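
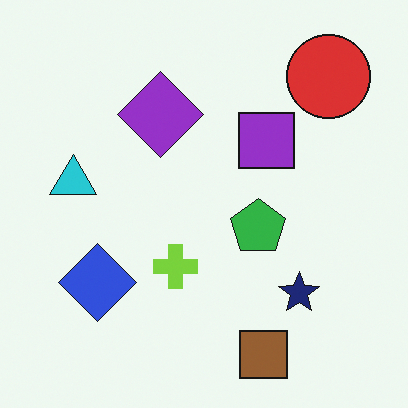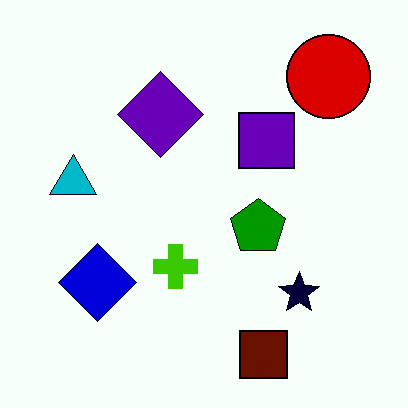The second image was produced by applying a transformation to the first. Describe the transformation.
This is the original image given much higher contrast.

Tones are pushed away from mid-grey across the whole image — a global contrast change.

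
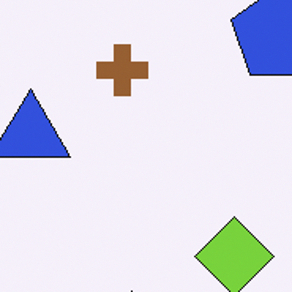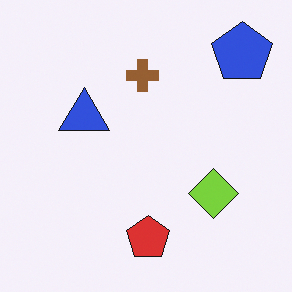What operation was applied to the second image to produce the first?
Cropped to a modestly smaller region and rescaled.

The visible shapes are larger and the field of view is narrower; shapes near the original edges may be partly or wholly outside the frame — a crop-and-rescale.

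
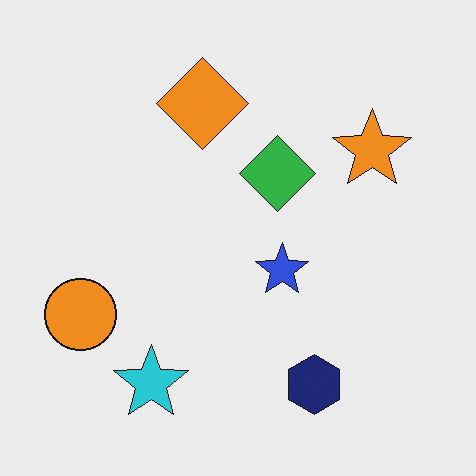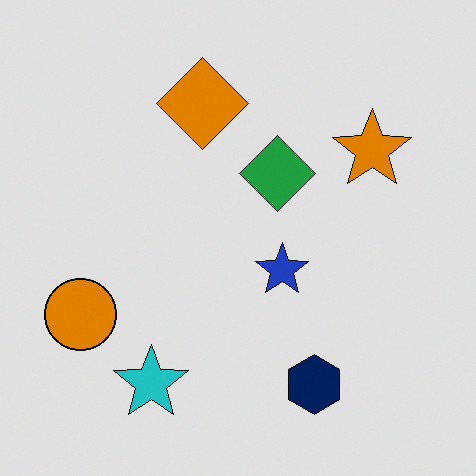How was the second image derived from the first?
The transformation is: moderately posterized.

Each flat color has snapped to a coarser quantized level — most visibly, the near-white background has dropped to a flat grey.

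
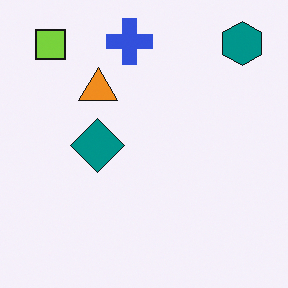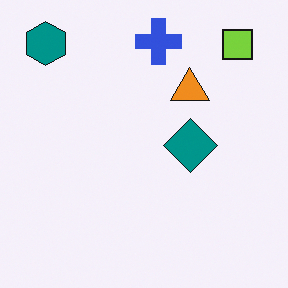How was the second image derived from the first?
It was flipped horizontally (left ↔ right).

The teal hexagon is in the top-right of the first image and the top-left of the second — shapes on opposite sides of the vertical midline have swapped in a mirror flip.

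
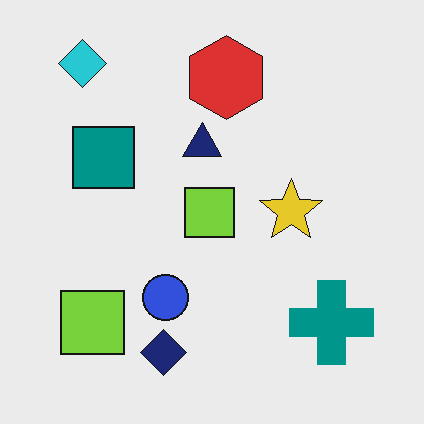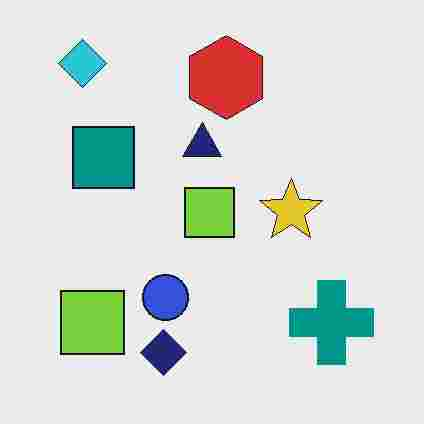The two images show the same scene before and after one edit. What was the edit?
Heavily JPEG-compressed with obvious blocking artifacts.

Blocky 8×8 compression artifacts appear around shape edges and the flat background shows ringing — characteristic JPEG degradation.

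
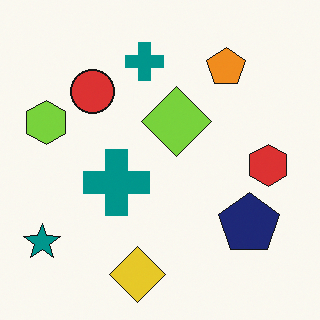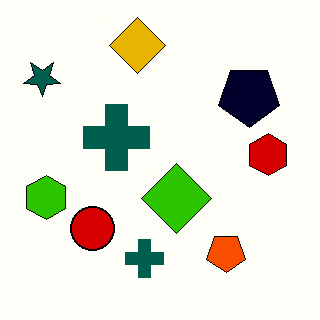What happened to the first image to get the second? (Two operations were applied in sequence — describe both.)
Given much higher contrast, then flipped vertically (top ↔ bottom).

Tones are pushed away from mid-grey across the whole image — a global contrast change. The yellow diamond is in the bottom of the first image and the top of the second — shapes on opposite sides of the horizontal midline have swapped in a mirror flip.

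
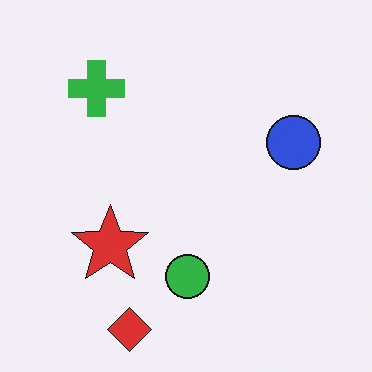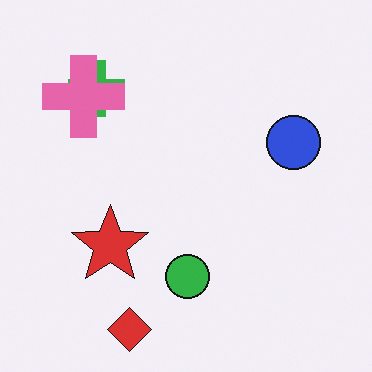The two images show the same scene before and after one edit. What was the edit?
Overlaid with an additional pink cross.

A pink cross appears in the second image that is absent from the first.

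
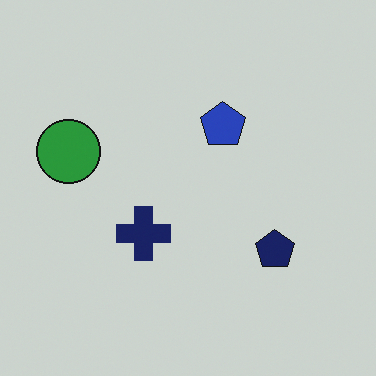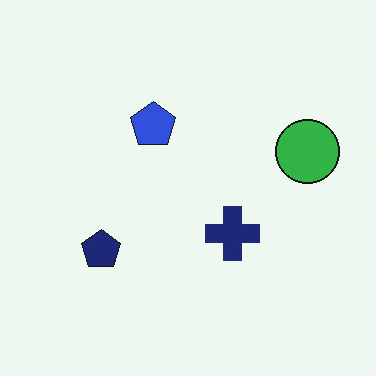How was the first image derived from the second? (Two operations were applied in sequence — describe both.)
Flipped horizontally (left ↔ right), then slightly darkened.

The green circle is in the right of the second image and the left of the first — shapes on opposite sides of the vertical midline have swapped in a mirror flip. Every pixel — background and shapes alike — is uniformly darkened.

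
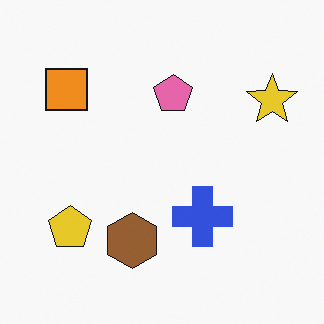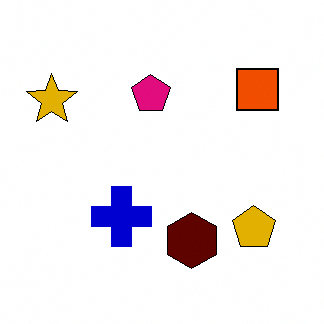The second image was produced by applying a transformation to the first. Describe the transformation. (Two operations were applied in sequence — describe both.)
This is the original image flipped horizontally (left ↔ right), then given much higher contrast.

The yellow star is in the top-right of the first image and the top-left of the second — shapes on opposite sides of the vertical midline have swapped in a mirror flip. Tones are pushed away from mid-grey across the whole image — a global contrast change.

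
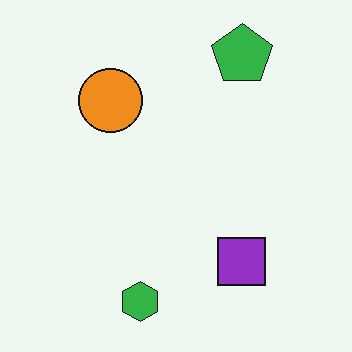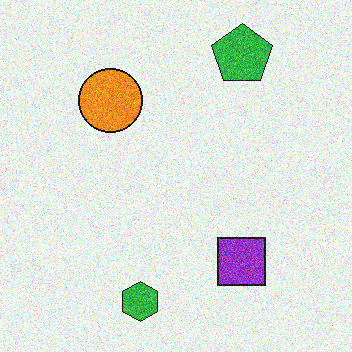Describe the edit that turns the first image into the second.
It was degraded with moderate additive noise.

Random speckle covers the whole image, including the flat background.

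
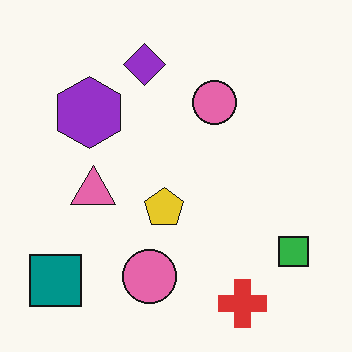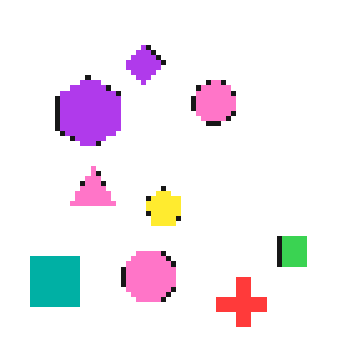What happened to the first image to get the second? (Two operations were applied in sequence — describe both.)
It was lightly pixelated (a mild mosaic effect), then brightened a little.

Shapes are reduced to large square blocks; fine edges and outlines are lost — a downscale-then-upscale (mosaic) effect. Every pixel — background and shapes alike — is uniformly brightened.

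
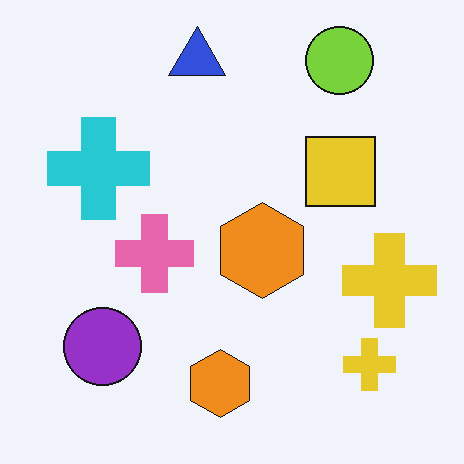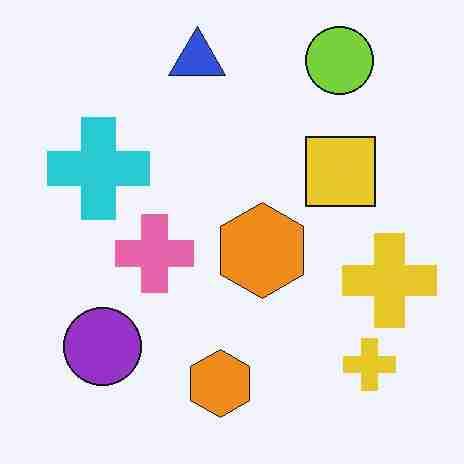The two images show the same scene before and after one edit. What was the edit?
It was degraded with heavy JPEG compression.

Blocky 8×8 compression artifacts appear around shape edges and the flat background shows ringing — characteristic JPEG degradation.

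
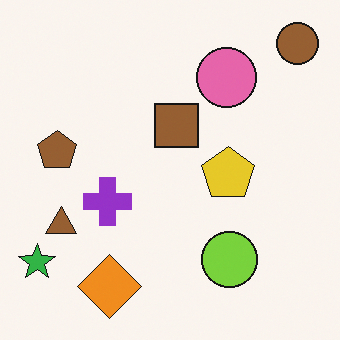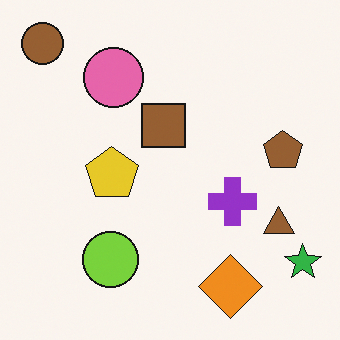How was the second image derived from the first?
It was flipped horizontally (left ↔ right).

The green star is in the bottom-left of the first image and the bottom-right of the second — shapes on opposite sides of the vertical midline have swapped in a mirror flip.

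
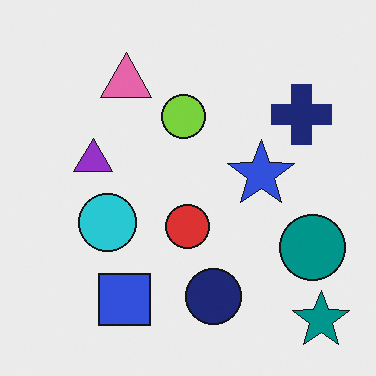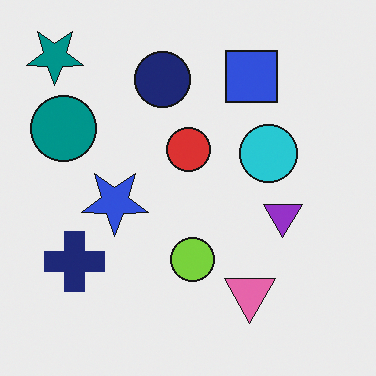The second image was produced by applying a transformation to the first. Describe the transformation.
Rotated 180°.

The teal star sits in the bottom-right of the first image and the top-left of the second — consistent with a whole-image 180° rotation.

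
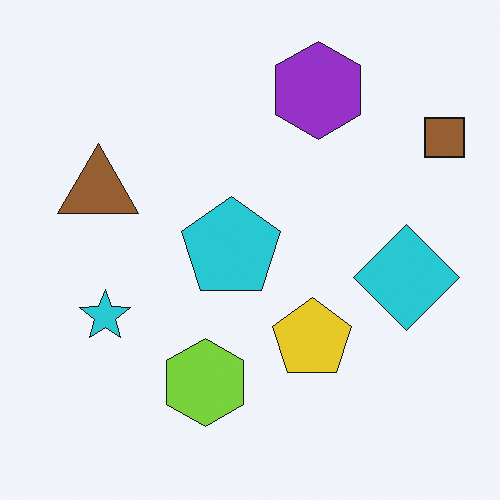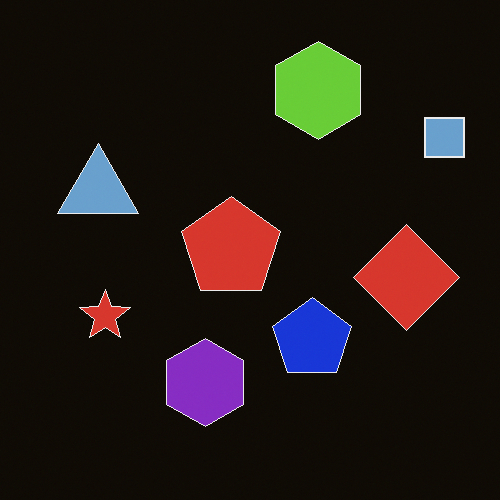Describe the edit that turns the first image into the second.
The second image is the first color-inverted (negative).

The light background has become dark and every shape's color is its complement — a photographic negative.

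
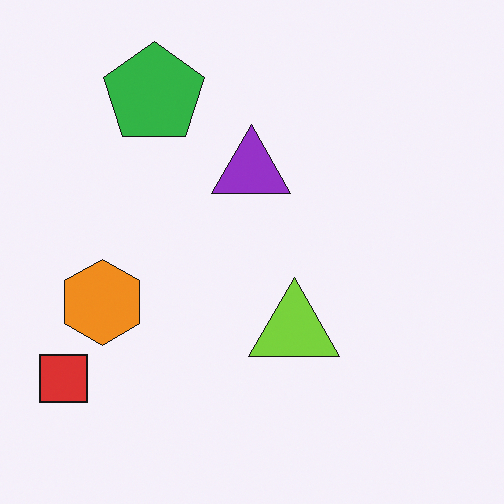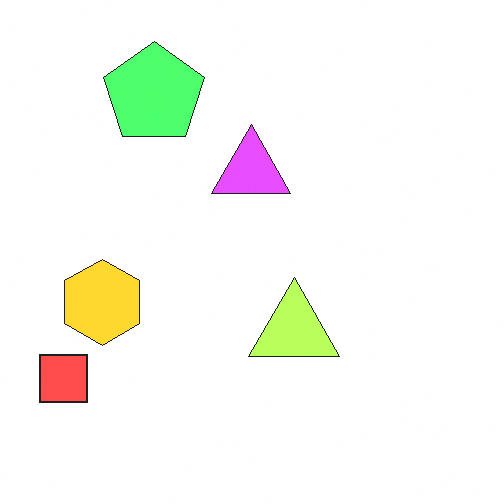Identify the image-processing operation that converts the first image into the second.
This is the original image substantially brightened.

Every pixel — background and shapes alike — is uniformly brightened.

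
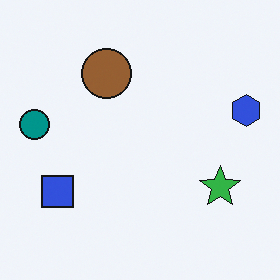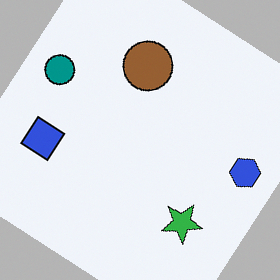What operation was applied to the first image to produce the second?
The second image is the first rotated clockwise by a large amount — several tens of degrees.

Every shape is tilted by the same angle and the image corners show triangular fill wedges — a whole-image rotation by a non-right angle.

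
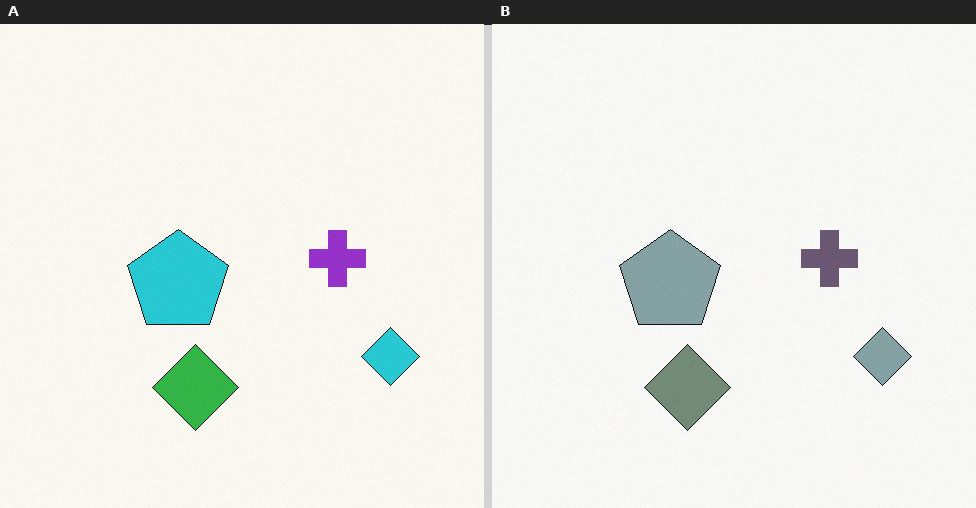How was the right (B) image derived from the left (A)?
The image was made much more muted (saturation change).

All colors are more muted and greyish — a global saturation change.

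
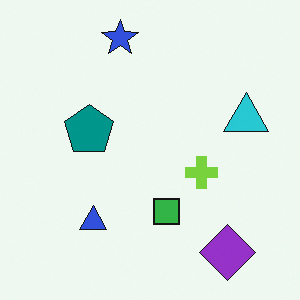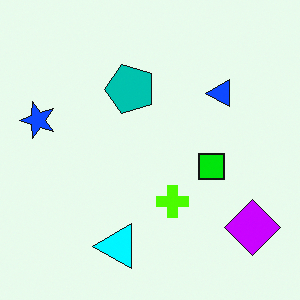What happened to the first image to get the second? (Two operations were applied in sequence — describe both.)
The image was heavily oversaturated, then transposed (reflected across the top-left ↔ bottom-right diagonal).

All colors are more vivid — a global saturation change. Shapes have swapped their row and column positions — what was in the top-right is now in the bottom-left — a diagonal reflection.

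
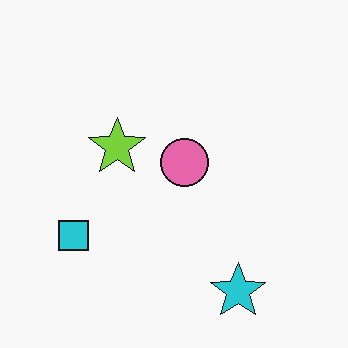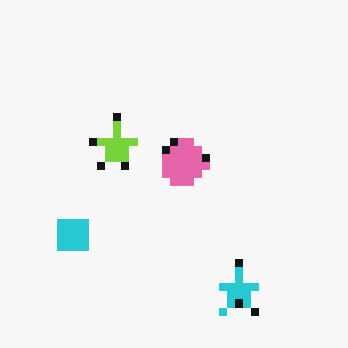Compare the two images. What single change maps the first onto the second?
This is the original image moderately pixelated.

Shapes are reduced to large square blocks; fine edges and outlines are lost — a downscale-then-upscale (mosaic) effect.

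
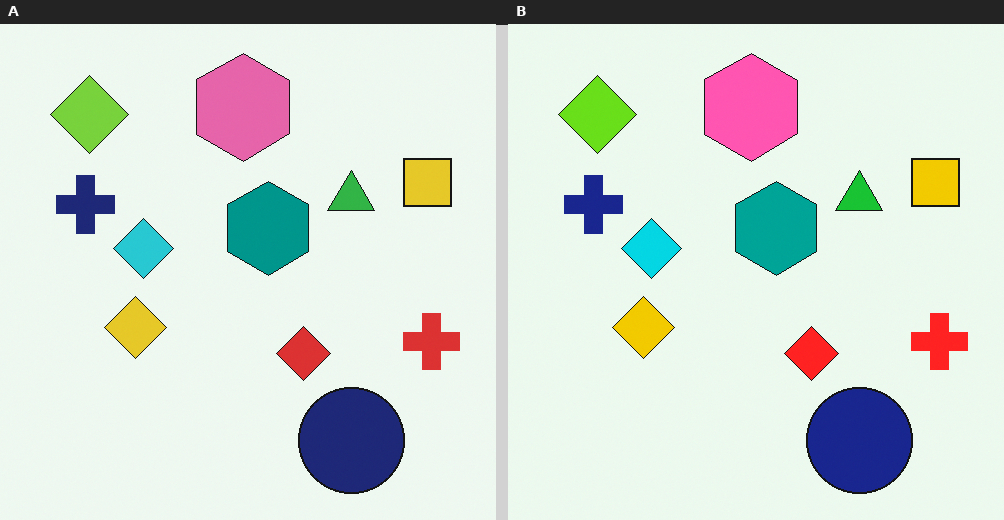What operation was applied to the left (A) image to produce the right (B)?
The image was slightly oversaturated.

All colors are more vivid — a global saturation change.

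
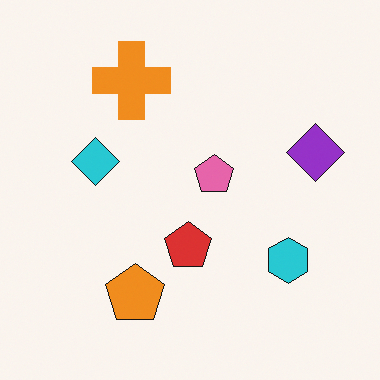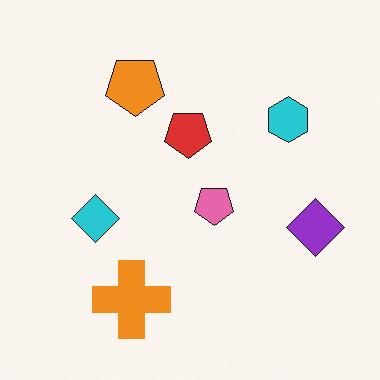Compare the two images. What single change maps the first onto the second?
This is the original image flipped vertically (top ↔ bottom).

The orange cross is in the top of the first image and the bottom of the second — shapes on opposite sides of the horizontal midline have swapped in a mirror flip.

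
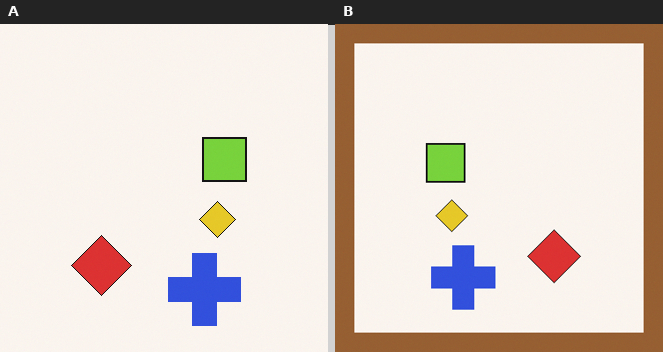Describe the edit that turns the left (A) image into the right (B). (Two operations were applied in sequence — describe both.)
The transformation is: flipped horizontally (left ↔ right), then framed with a brown border.

The red diamond is in the bottom-left of the left (A) image and the bottom-right of the right (B) — shapes on opposite sides of the vertical midline have swapped in a mirror flip. A solid brown frame runs around the edge of the right (B) image, with the content slightly shrunk inside it.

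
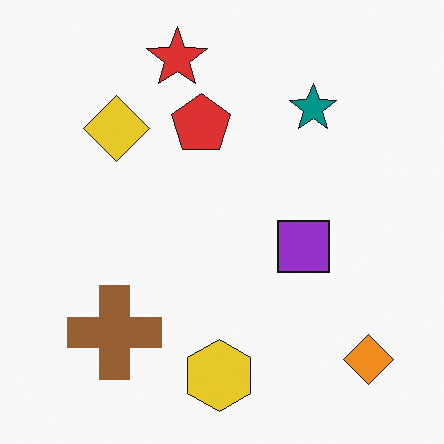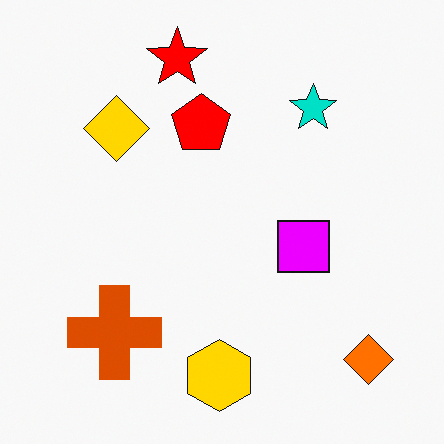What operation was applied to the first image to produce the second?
The transformation is: made much more vivid (saturation change).

All colors are more vivid — a global saturation change.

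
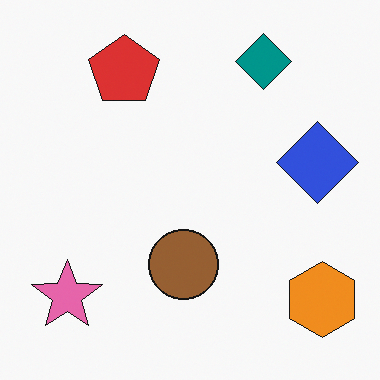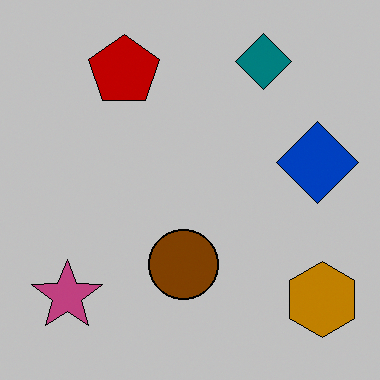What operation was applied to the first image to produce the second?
It was aggressively posterized.

Each flat color has snapped to a coarser quantized level — most visibly, the near-white background has dropped to a flat grey.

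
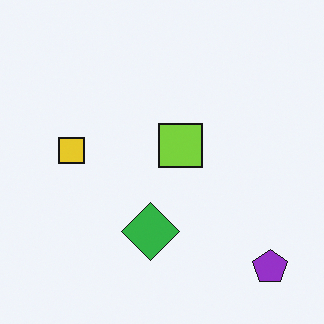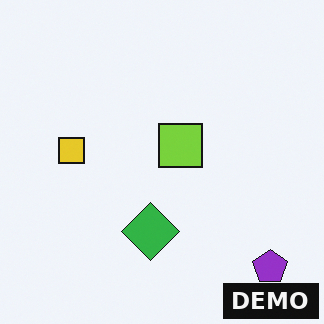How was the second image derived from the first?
It was watermarked with the text "DEMO" in the lower-right corner.

A dark label reading "DEMO" appears in the lower-right corner.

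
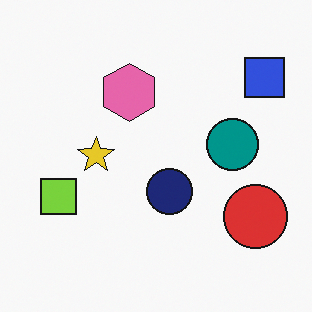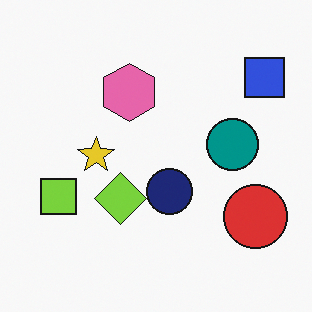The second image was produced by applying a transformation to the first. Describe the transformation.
It was overlaid with an additional lime diamond.

A lime diamond appears in the second image that is absent from the first.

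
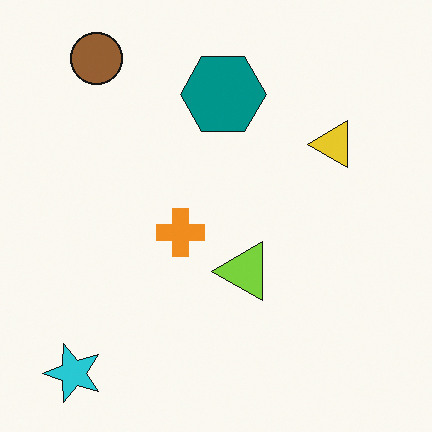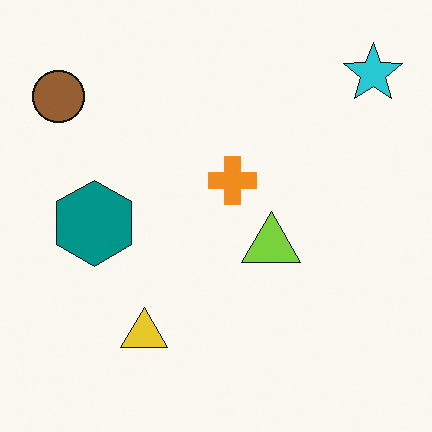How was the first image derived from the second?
It was transposed (reflected across the top-left ↔ bottom-right diagonal).

Shapes have swapped their row and column positions — what was in the top-right is now in the bottom-left — a diagonal reflection.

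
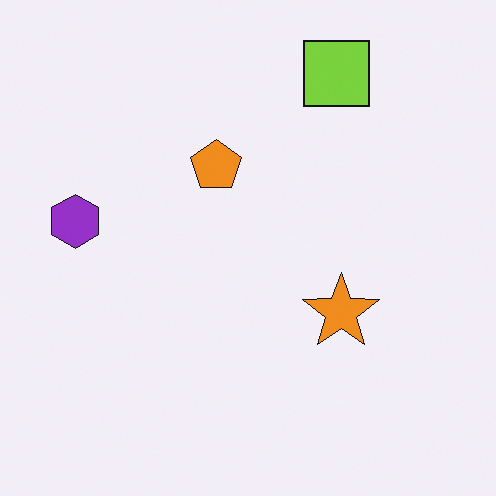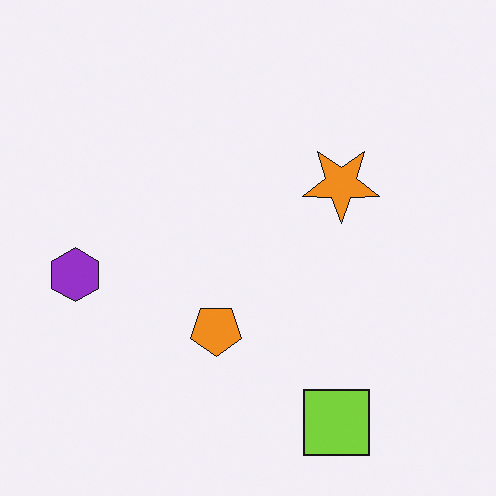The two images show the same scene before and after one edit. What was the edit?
This is the original image flipped vertically (top ↔ bottom).

The lime square is in the top-right of the first image and the bottom-right of the second — shapes on opposite sides of the horizontal midline have swapped in a mirror flip.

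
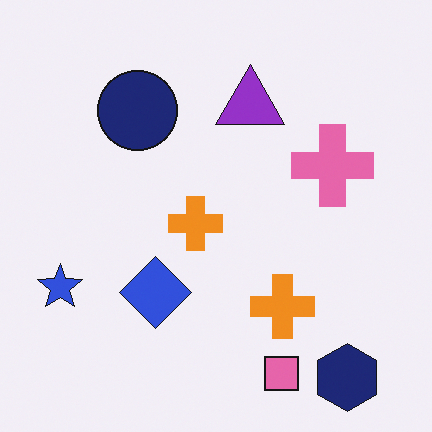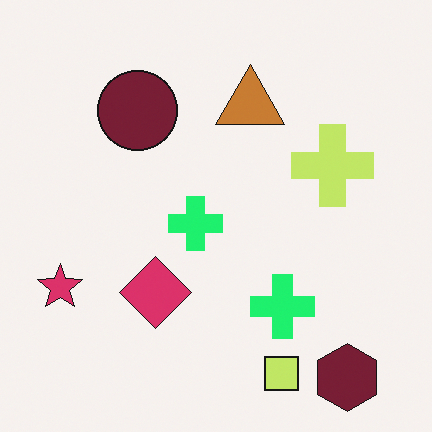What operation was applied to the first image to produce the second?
It was hue-shifted through roughly a third of the color wheel.

Every shape's color has rotated by the same amount around the hue wheel — a uniform hue shift.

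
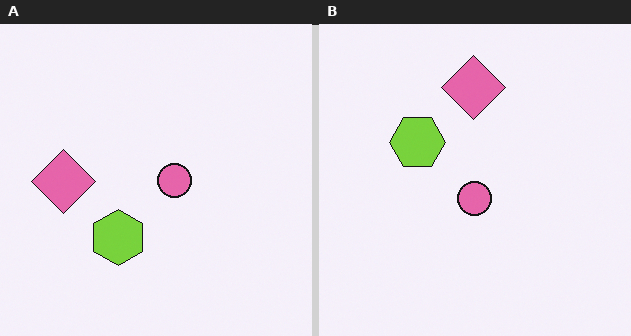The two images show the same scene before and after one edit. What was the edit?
The right (B) image is the left (A) rotated 90° clockwise.

The pink diamond sits in the left of the left (A) image and the top of the right (B) — consistent with a whole-image 90° clockwise rotation.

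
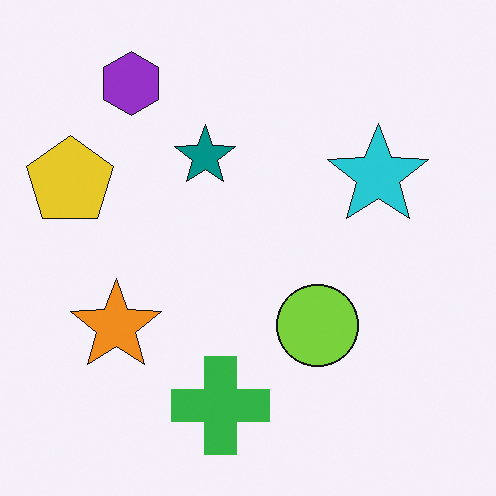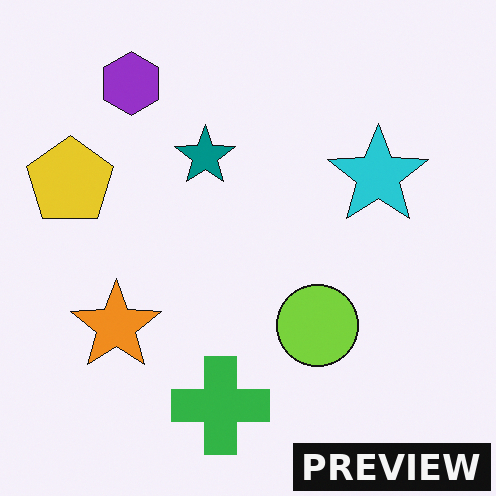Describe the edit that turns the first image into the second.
The image was watermarked with the text "PREVIEW" in the lower-right corner.

A dark label reading "PREVIEW" appears in the lower-right corner.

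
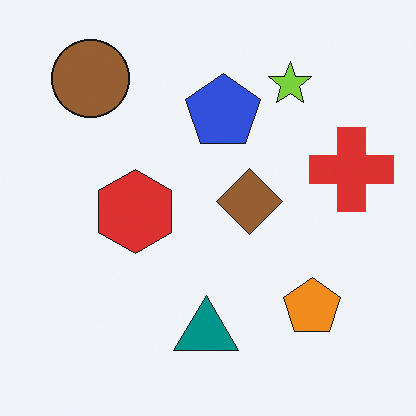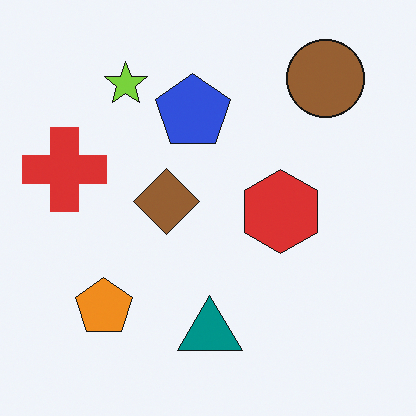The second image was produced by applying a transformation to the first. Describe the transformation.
The second image is the first flipped horizontally (left ↔ right).

The red cross is in the right of the first image and the left of the second — shapes on opposite sides of the vertical midline have swapped in a mirror flip.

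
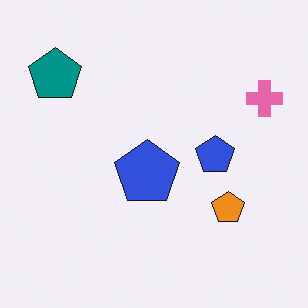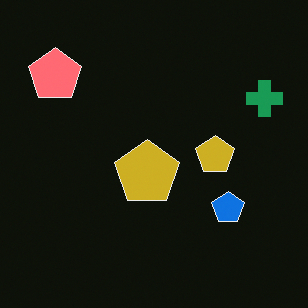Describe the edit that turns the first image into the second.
The second image is the first color-inverted (negative).

The light background has become dark and every shape's color is its complement — a photographic negative.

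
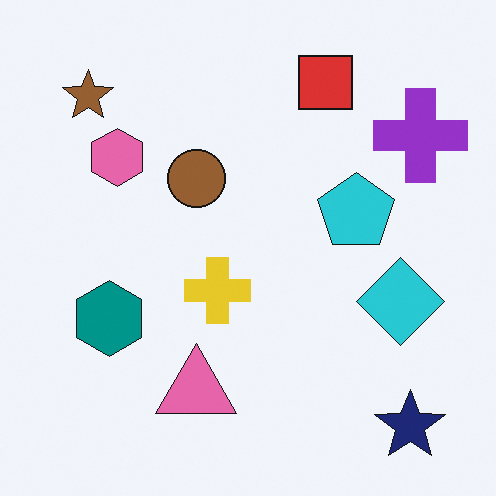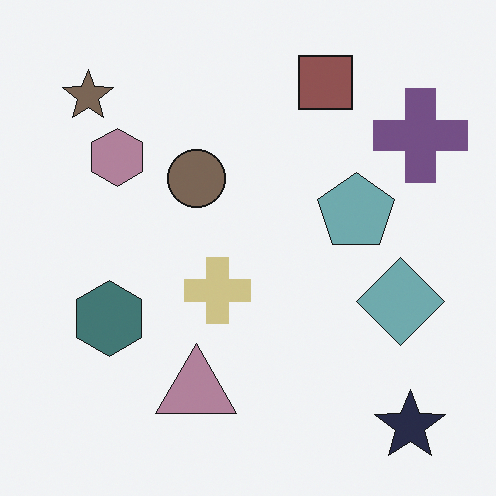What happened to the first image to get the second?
It was heavily desaturated.

All colors are more muted and greyish — a global saturation change.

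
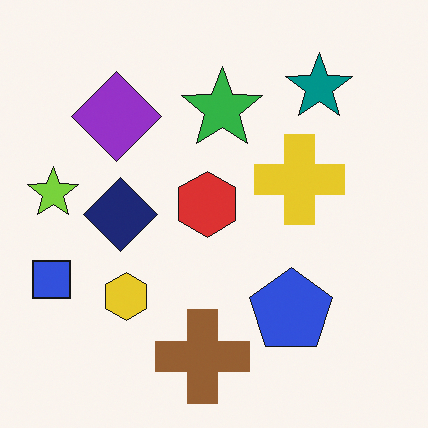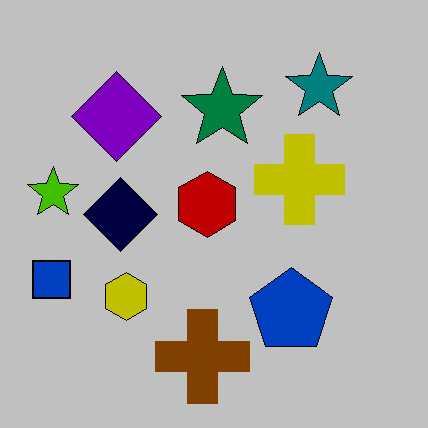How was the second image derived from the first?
This is the original image heavily posterized to just a handful of flat colors.

Each flat color has snapped to a coarser quantized level — most visibly, the near-white background has dropped to a flat grey.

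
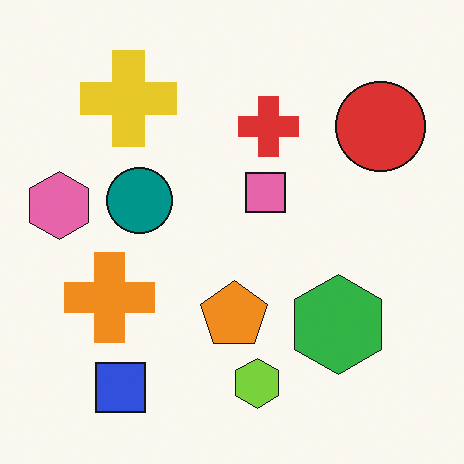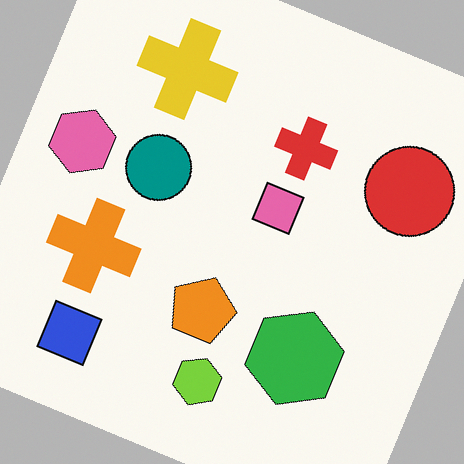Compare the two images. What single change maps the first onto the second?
Rotated clockwise by a clearly visible amount.

Every shape is tilted by the same angle and the image corners show triangular fill wedges — a whole-image rotation by a non-right angle.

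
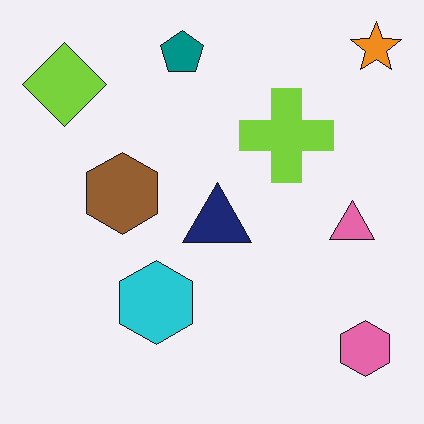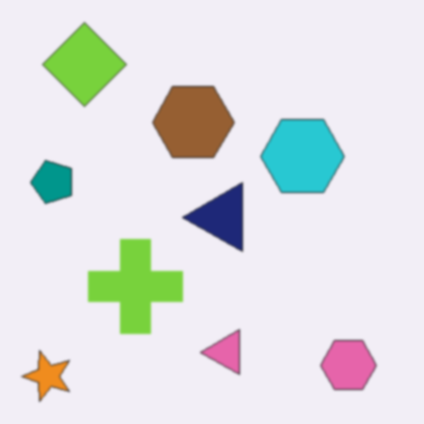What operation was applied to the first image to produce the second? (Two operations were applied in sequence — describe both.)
The second image is the first transposed (reflected across the top-left ↔ bottom-right diagonal), then given a subtle gaussian blur.

Shapes have swapped their row and column positions — what was in the top-right is now in the bottom-left — a diagonal reflection. Shape edges and outlines are uniformly softened across the whole image.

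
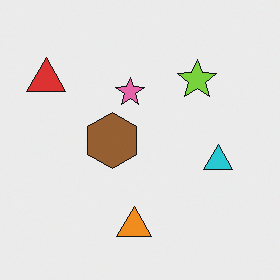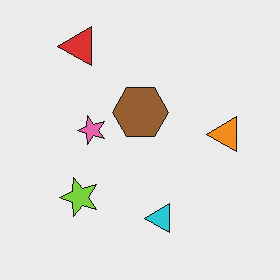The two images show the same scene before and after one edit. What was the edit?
It was transposed (reflected across the top-left ↔ bottom-right diagonal).

Shapes have swapped their row and column positions — what was in the top-right is now in the bottom-left — a diagonal reflection.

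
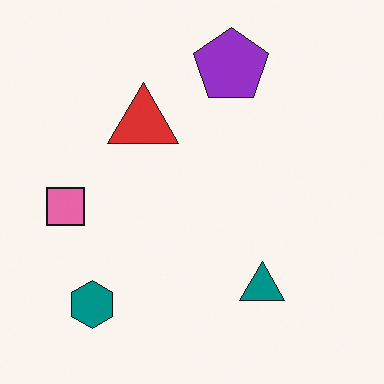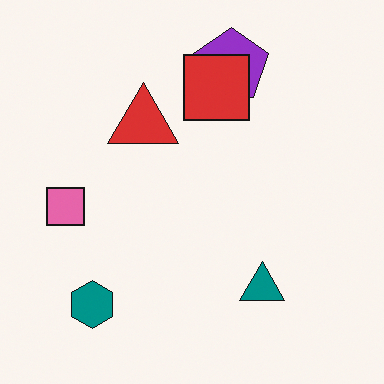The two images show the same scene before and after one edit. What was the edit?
Overlaid with an additional red square.

A red square appears in the second image that is absent from the first.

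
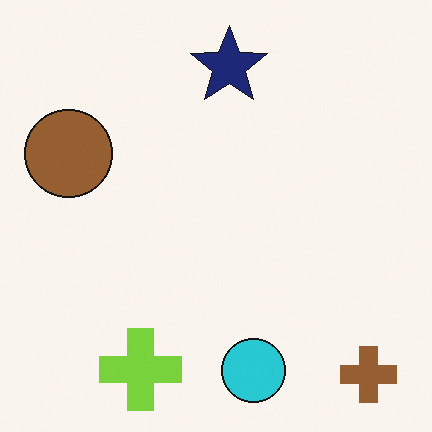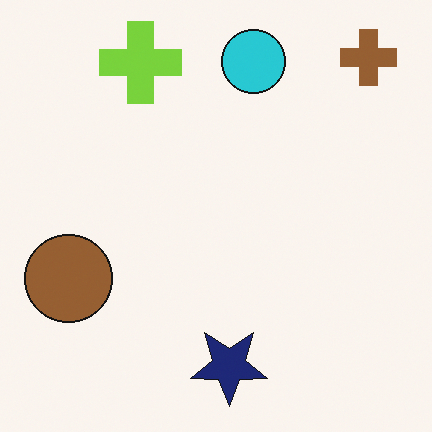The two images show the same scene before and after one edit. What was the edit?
The image was flipped vertically (top ↔ bottom).

The brown cross is in the bottom-right of the first image and the top-right of the second — shapes on opposite sides of the horizontal midline have swapped in a mirror flip.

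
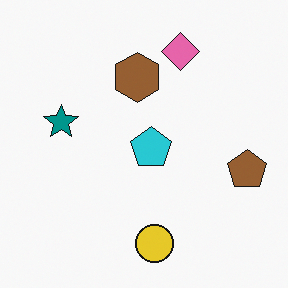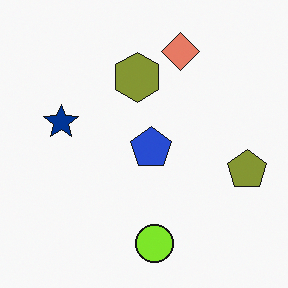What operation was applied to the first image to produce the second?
This is the original image hue-shifted by a small amount.

Every shape's color has rotated by the same amount around the hue wheel — a uniform hue shift.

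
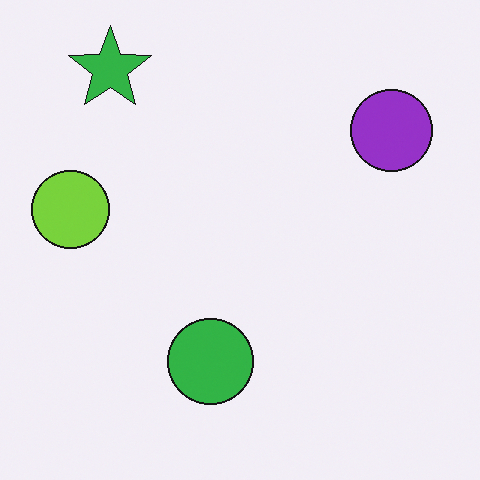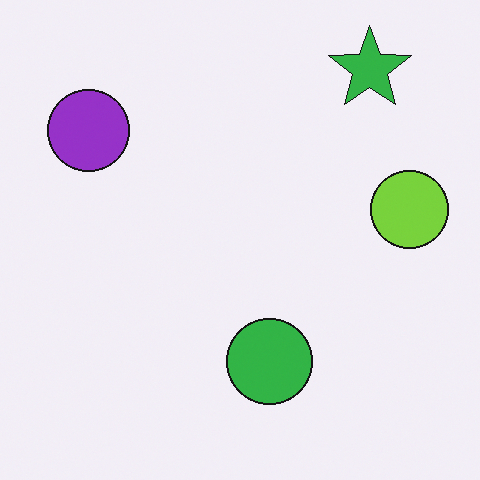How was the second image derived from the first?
The second image is the first flipped horizontally (left ↔ right).

The lime circle is in the left of the first image and the right of the second — shapes on opposite sides of the vertical midline have swapped in a mirror flip.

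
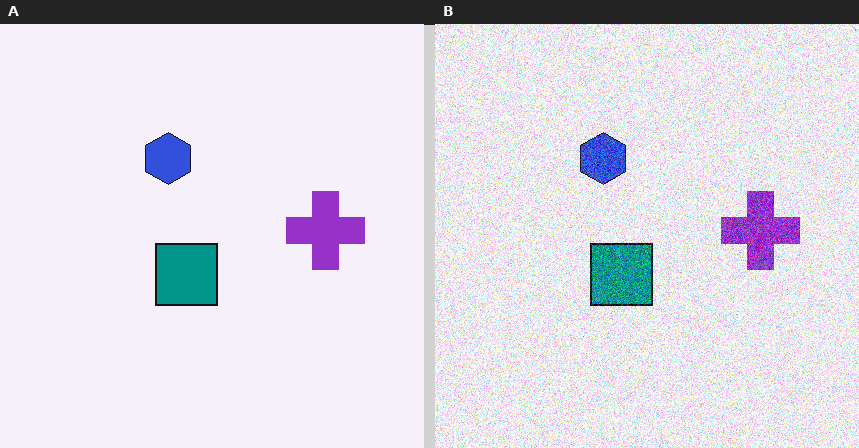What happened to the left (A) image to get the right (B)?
The transformation is: degraded with heavy additive noise.

Random speckle covers the whole image, including the flat background.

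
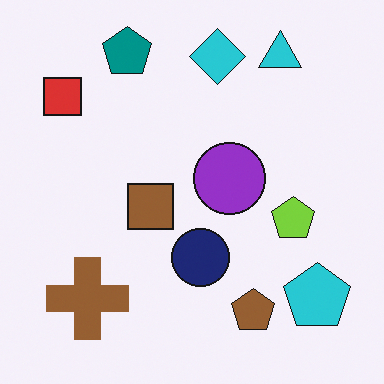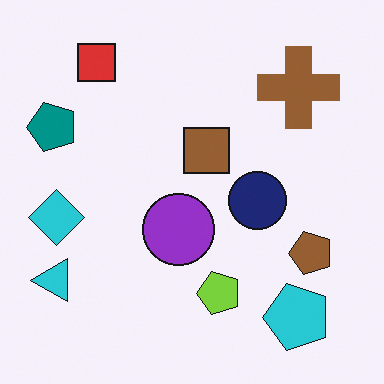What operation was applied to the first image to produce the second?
The transformation is: transposed (reflected across the top-left ↔ bottom-right diagonal).

Shapes have swapped their row and column positions — what was in the top-right is now in the bottom-left — a diagonal reflection.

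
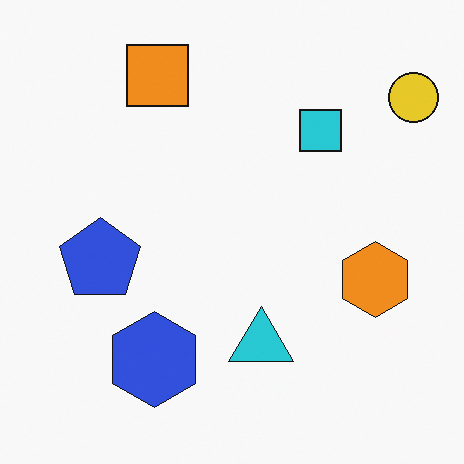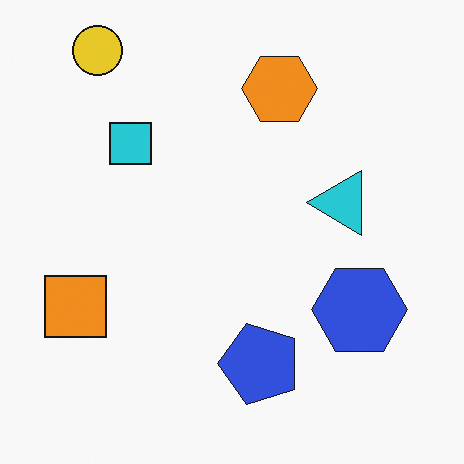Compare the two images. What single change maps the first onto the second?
The image was rotated 90° counter-clockwise.

The yellow circle sits in the top-right of the first image and the top-left of the second — consistent with a whole-image 90° counter-clockwise rotation.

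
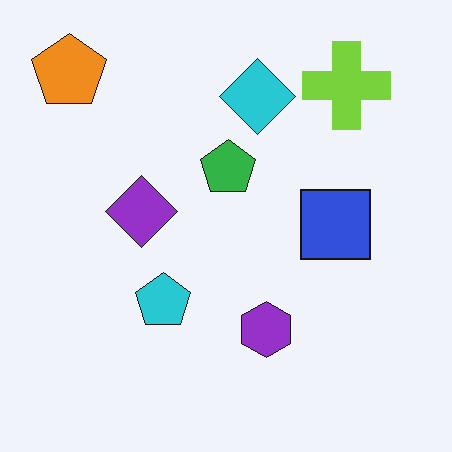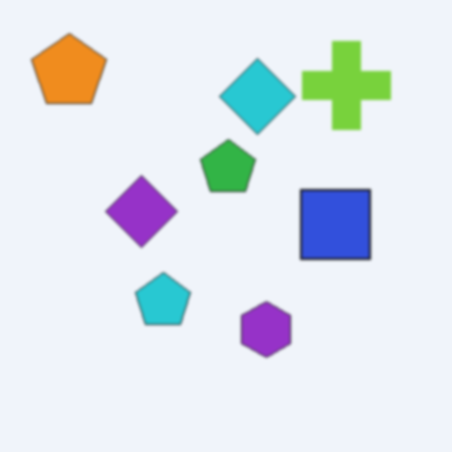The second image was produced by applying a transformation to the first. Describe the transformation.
Lightly blurred.

Shape edges and outlines are uniformly softened across the whole image.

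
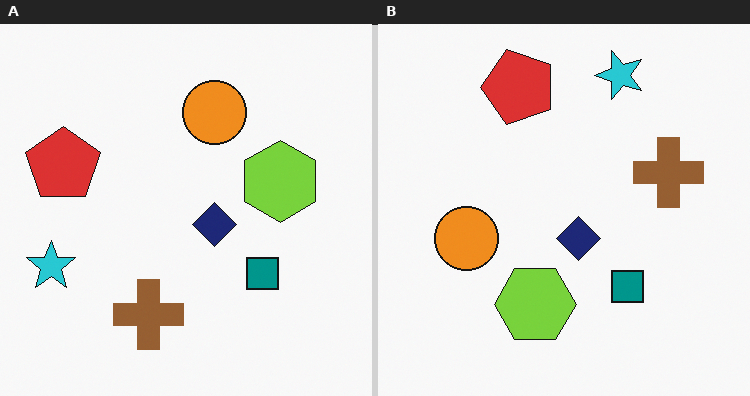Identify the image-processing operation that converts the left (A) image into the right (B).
This is the original image transposed (reflected across the top-left ↔ bottom-right diagonal).

Shapes have swapped their row and column positions — what was in the top-right is now in the bottom-left — a diagonal reflection.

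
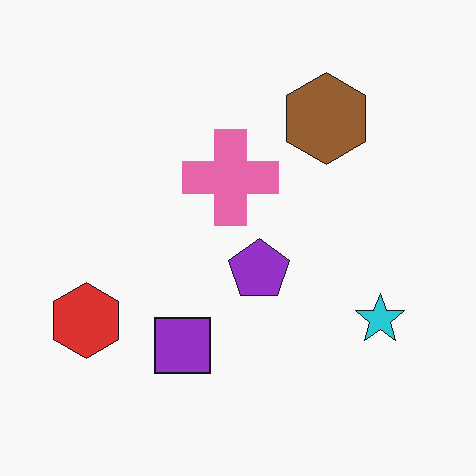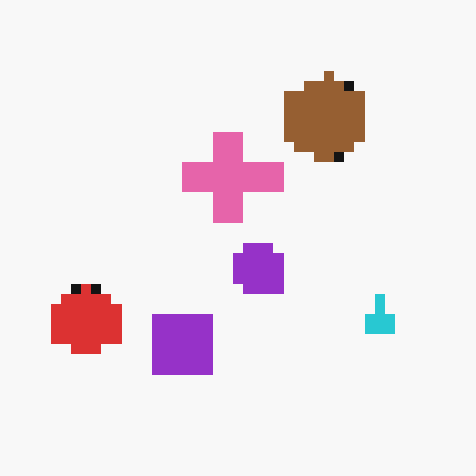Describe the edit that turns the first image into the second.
This is the original image coarsely pixelated.

Shapes are reduced to large square blocks; fine edges and outlines are lost — a downscale-then-upscale (mosaic) effect.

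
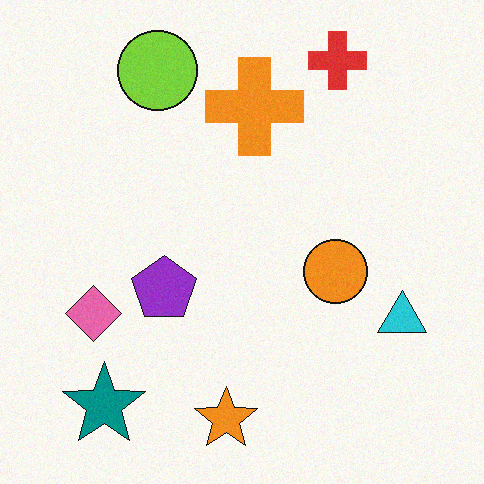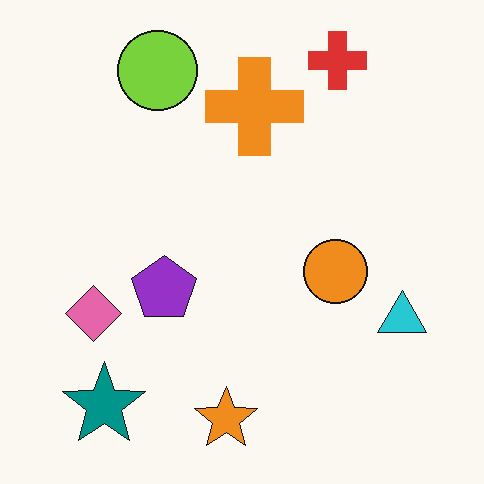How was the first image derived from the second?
The transformation is: degraded with a light layer of grain.

Random speckle covers the whole image, including the flat background.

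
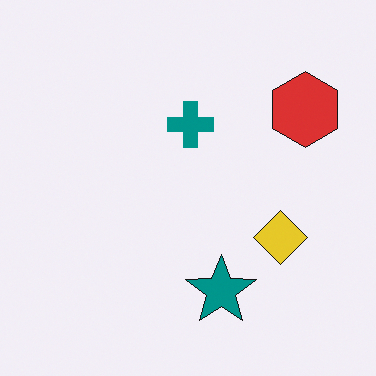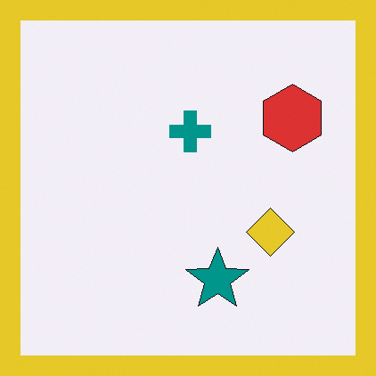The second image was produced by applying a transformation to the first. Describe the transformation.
Framed with a yellow border.

A solid yellow frame runs around the edge of the second image, with the content slightly shrunk inside it.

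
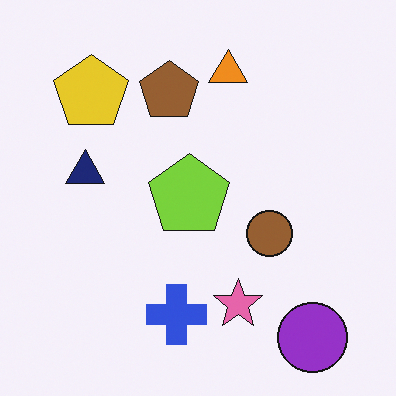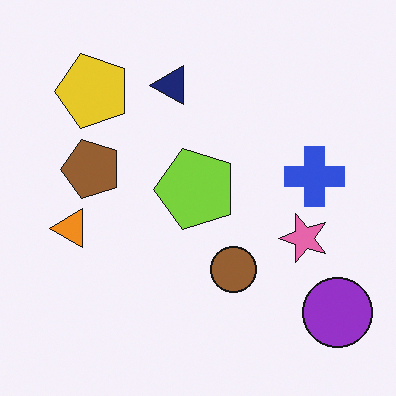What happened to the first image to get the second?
The second image is the first transposed (reflected across the top-left ↔ bottom-right diagonal).

Shapes have swapped their row and column positions — what was in the top-right is now in the bottom-left — a diagonal reflection.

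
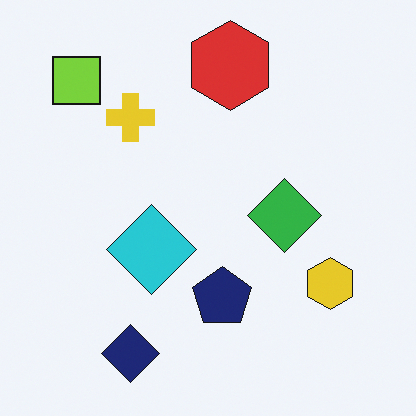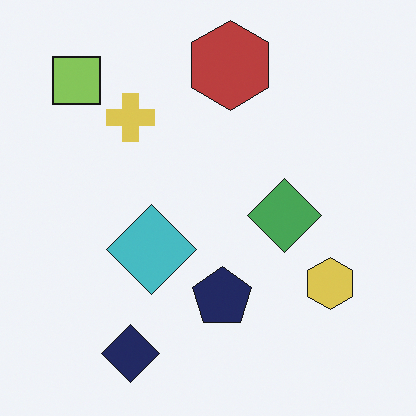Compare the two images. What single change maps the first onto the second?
This is the original image slightly desaturated.

All colors are more muted and greyish — a global saturation change.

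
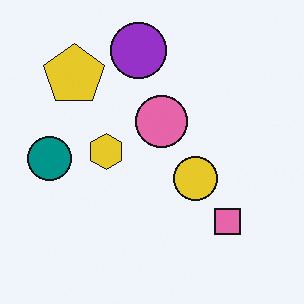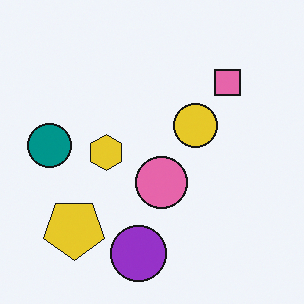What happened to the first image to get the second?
This is the original image flipped vertically (top ↔ bottom).

The purple circle is in the top of the first image and the bottom of the second — shapes on opposite sides of the horizontal midline have swapped in a mirror flip.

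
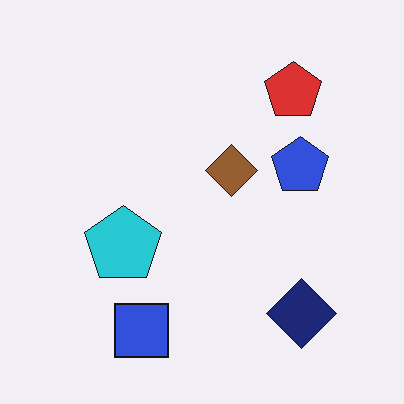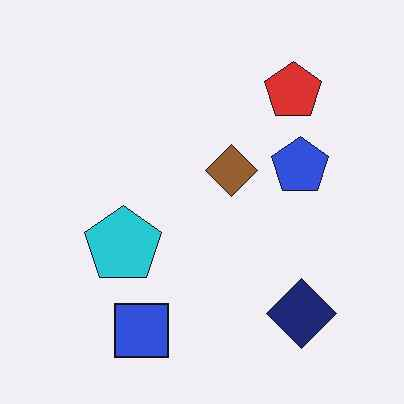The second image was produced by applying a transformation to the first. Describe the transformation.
This is the original image given moderate JPEG compression.

Blocky 8×8 compression artifacts appear around shape edges and the flat background shows ringing — characteristic JPEG degradation.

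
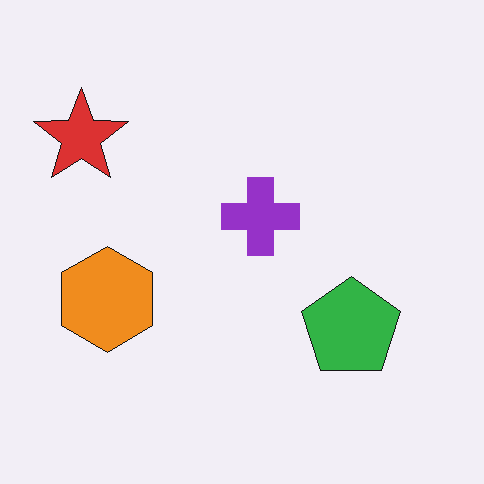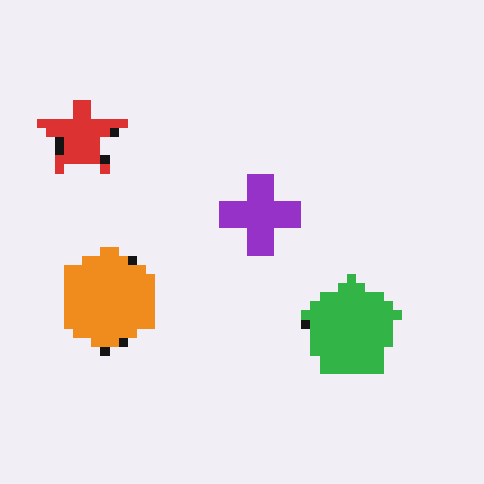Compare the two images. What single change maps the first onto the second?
The image was coarsely pixelated.

Shapes are reduced to large square blocks; fine edges and outlines are lost — a downscale-then-upscale (mosaic) effect.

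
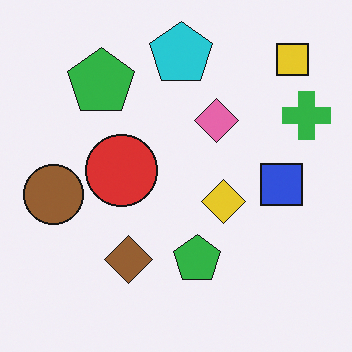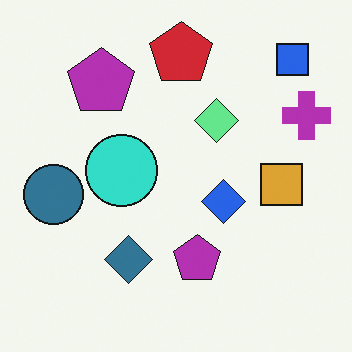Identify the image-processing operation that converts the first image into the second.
The transformation is: hue-shifted by a large amount.

Every shape's color has rotated by the same amount around the hue wheel — a uniform hue shift.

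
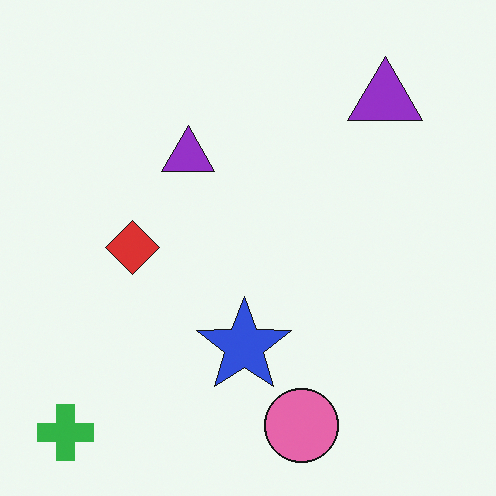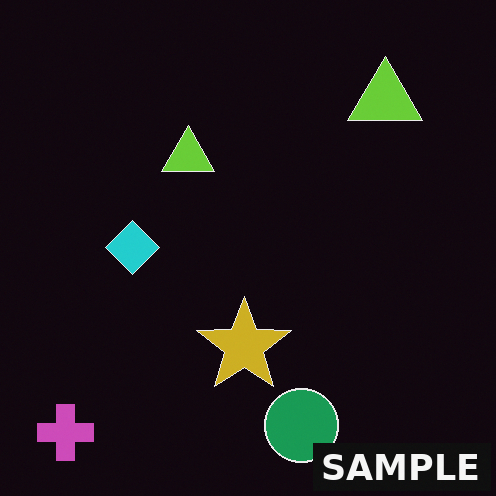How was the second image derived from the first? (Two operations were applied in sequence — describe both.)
It was color-inverted (negative), then watermarked with the text "SAMPLE" in the lower-right corner.

The light background has become dark and every shape's color is its complement — a photographic negative. A dark label reading "SAMPLE" appears in the lower-right corner.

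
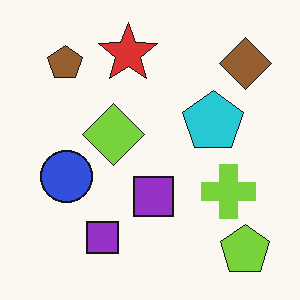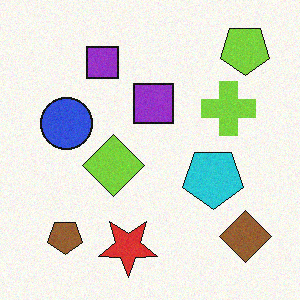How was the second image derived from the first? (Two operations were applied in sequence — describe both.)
The second image is the first flipped vertically (top ↔ bottom), then degraded with subtle gaussian noise.

The lime pentagon is in the bottom-right of the first image and the top-right of the second — shapes on opposite sides of the horizontal midline have swapped in a mirror flip. Random speckle covers the whole image, including the flat background.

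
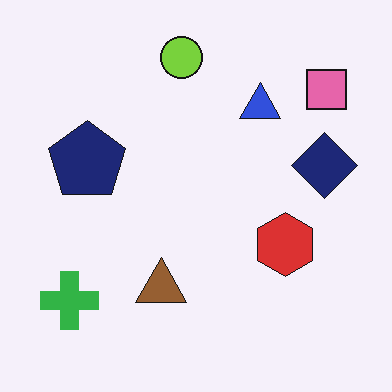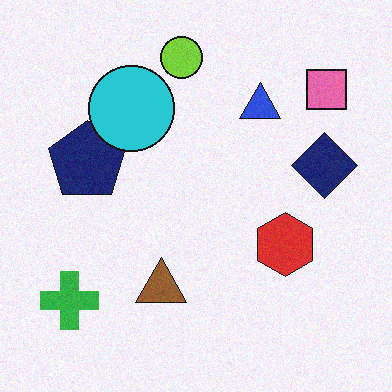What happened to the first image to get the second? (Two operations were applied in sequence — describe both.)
This is the original image degraded with subtle gaussian noise, then overlaid with an additional cyan circle.

Random speckle covers the whole image, including the flat background. A cyan circle appears in the second image that is absent from the first.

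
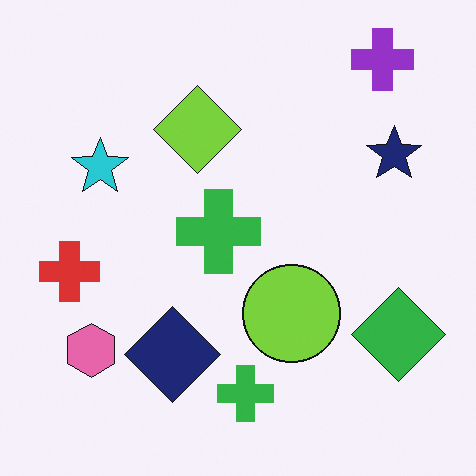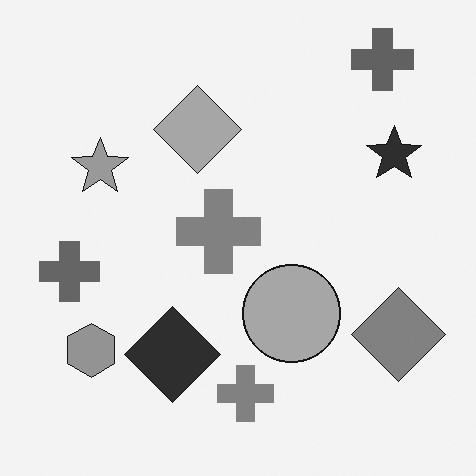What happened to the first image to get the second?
The second image is the first converted to grayscale.

All color is removed — every shape is now a shade of grey.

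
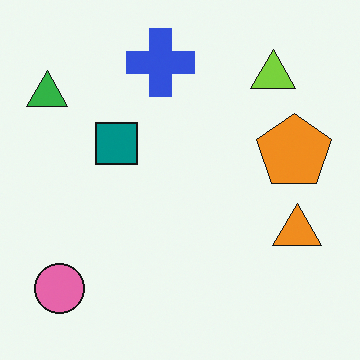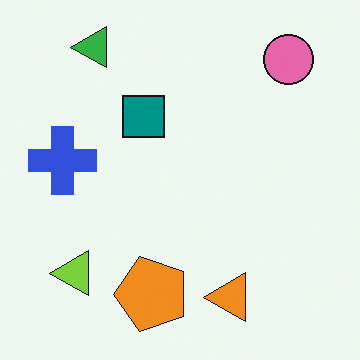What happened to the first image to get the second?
This is the original image transposed (reflected across the top-left ↔ bottom-right diagonal).

Shapes have swapped their row and column positions — what was in the top-right is now in the bottom-left — a diagonal reflection.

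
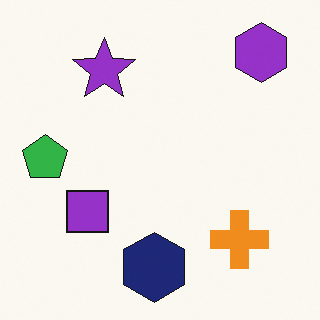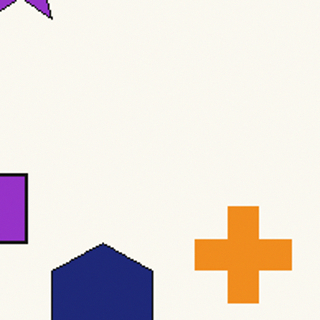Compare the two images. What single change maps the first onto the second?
The image was cropped tightly and scaled back up.

The visible shapes are larger and the field of view is narrower; shapes near the original edges may be partly or wholly outside the frame — a crop-and-rescale.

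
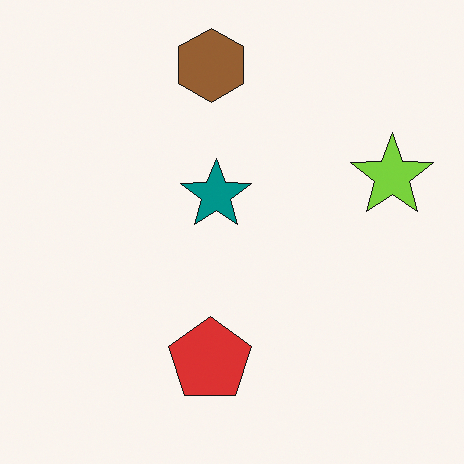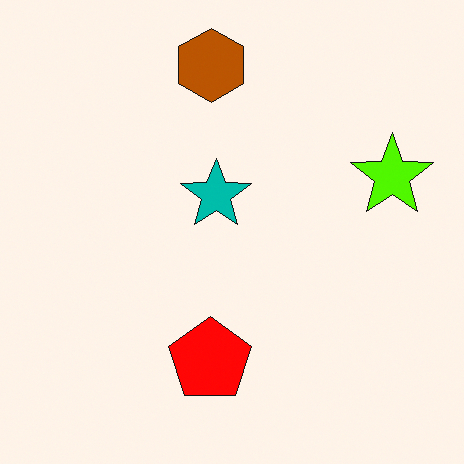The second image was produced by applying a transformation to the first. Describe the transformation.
It was heavily oversaturated.

All colors are more vivid — a global saturation change.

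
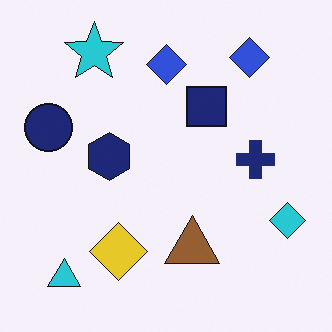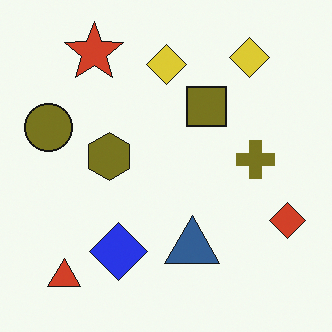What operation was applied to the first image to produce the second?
The second image is the first hue-shifted by a large amount.

Every shape's color has rotated by the same amount around the hue wheel — a uniform hue shift.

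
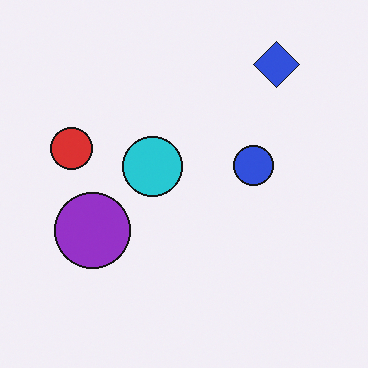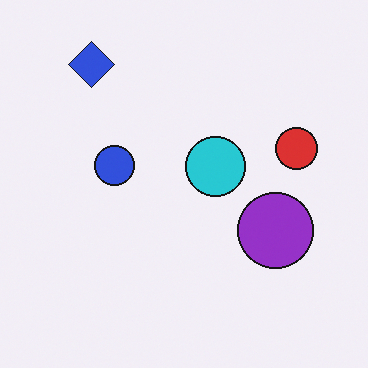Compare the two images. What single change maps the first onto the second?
The transformation is: flipped horizontally (left ↔ right).

The red circle is in the left of the first image and the right of the second — shapes on opposite sides of the vertical midline have swapped in a mirror flip.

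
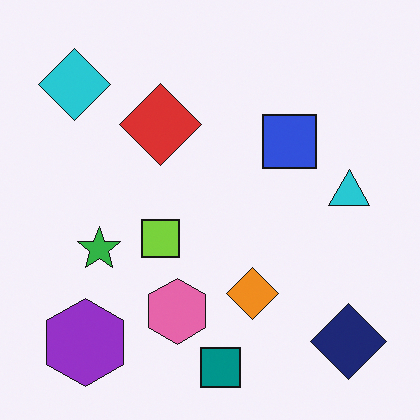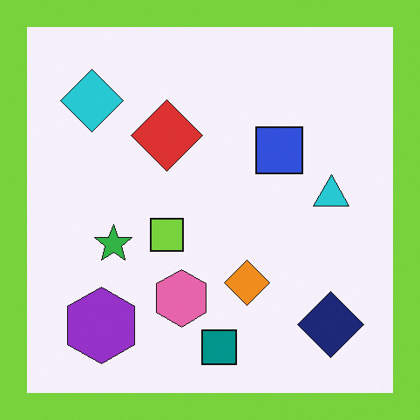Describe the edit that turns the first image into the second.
It was framed with a lime border.

A solid lime frame runs around the edge of the second image, with the content slightly shrunk inside it.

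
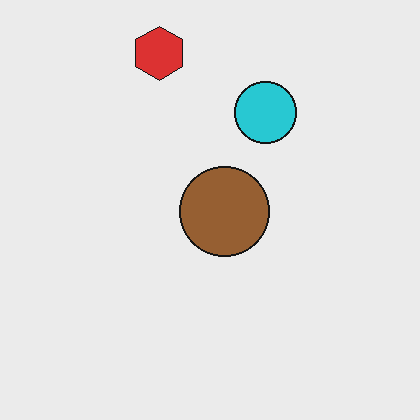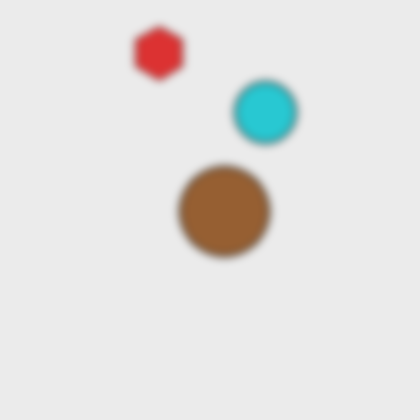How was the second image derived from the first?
It was noticeably gaussian-blurred.

Shape edges and outlines are uniformly softened across the whole image.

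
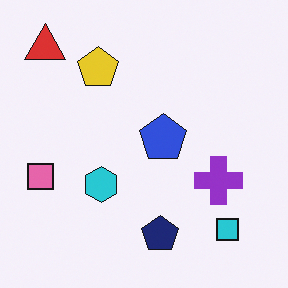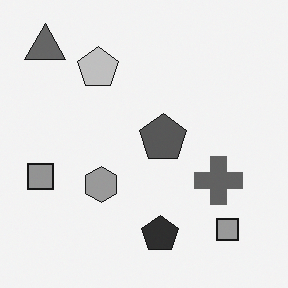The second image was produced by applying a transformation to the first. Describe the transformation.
This is the original image converted to grayscale.

All color is removed — every shape is now a shade of grey.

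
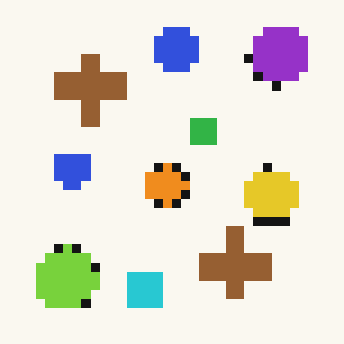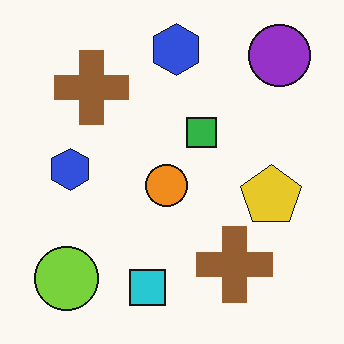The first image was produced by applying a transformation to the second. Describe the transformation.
It was heavily pixelated into large blocks.

Shapes are reduced to large square blocks; fine edges and outlines are lost — a downscale-then-upscale (mosaic) effect.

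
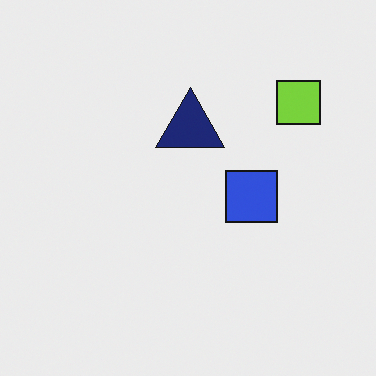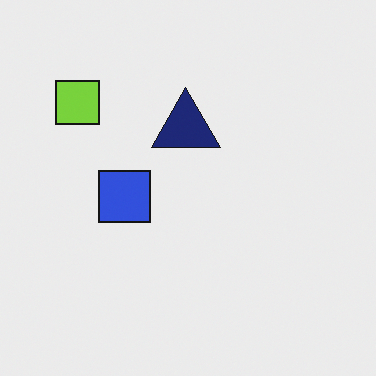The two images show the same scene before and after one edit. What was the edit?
The transformation is: flipped horizontally (left ↔ right).

The lime square is in the top-right of the first image and the top-left of the second — shapes on opposite sides of the vertical midline have swapped in a mirror flip.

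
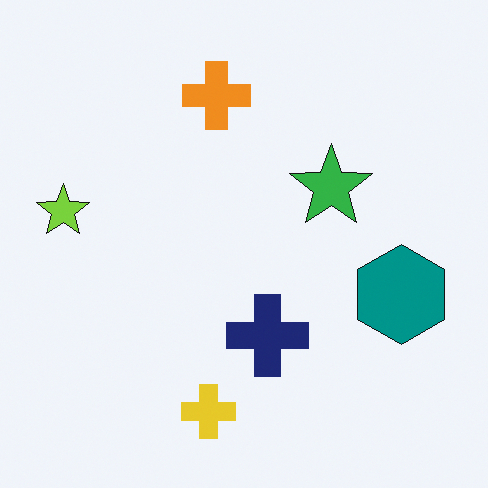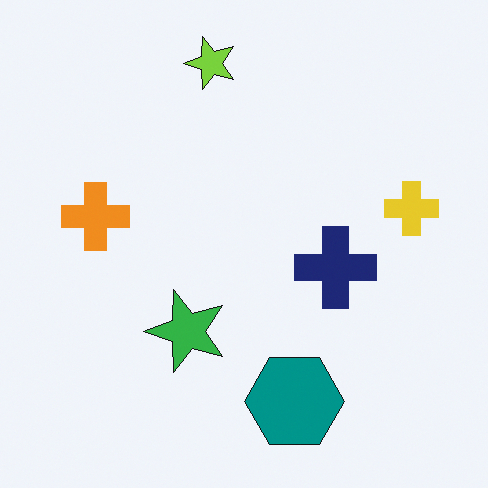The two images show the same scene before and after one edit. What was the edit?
The image was transposed (reflected across the top-left ↔ bottom-right diagonal).

Shapes have swapped their row and column positions — what was in the top-right is now in the bottom-left — a diagonal reflection.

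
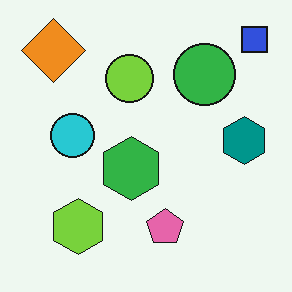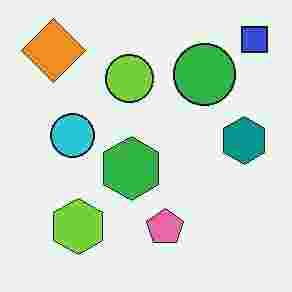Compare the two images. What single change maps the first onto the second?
The image was heavily JPEG-compressed with obvious blocking artifacts.

Blocky 8×8 compression artifacts appear around shape edges and the flat background shows ringing — characteristic JPEG degradation.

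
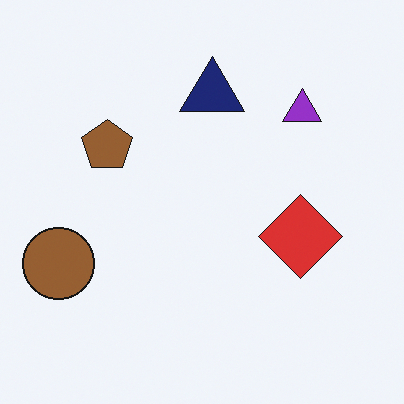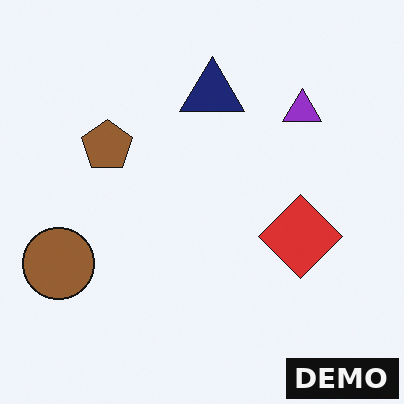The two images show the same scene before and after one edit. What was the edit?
The second image is the first watermarked with the text "DEMO" in the lower-right corner.

A dark label reading "DEMO" appears in the lower-right corner.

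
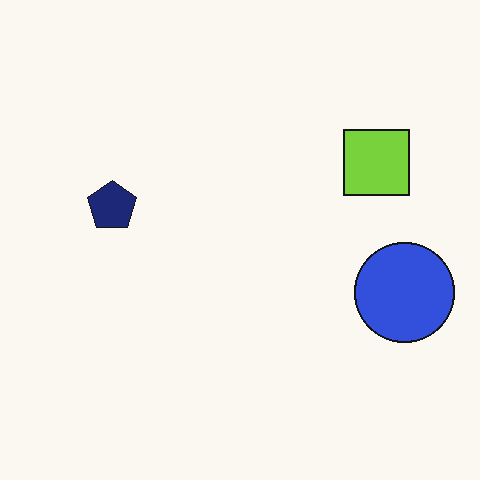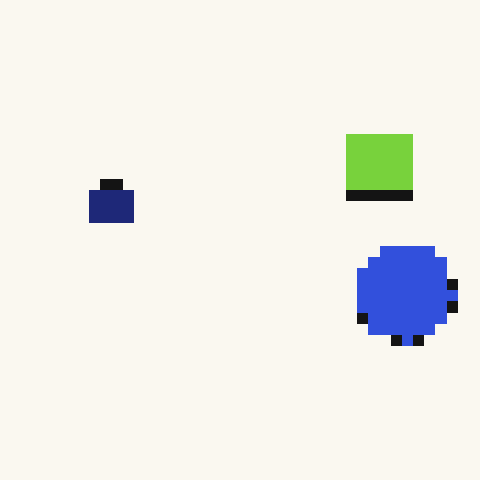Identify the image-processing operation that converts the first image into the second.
The image was heavily pixelated into large blocks.

Shapes are reduced to large square blocks; fine edges and outlines are lost — a downscale-then-upscale (mosaic) effect.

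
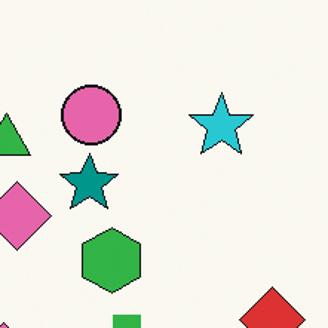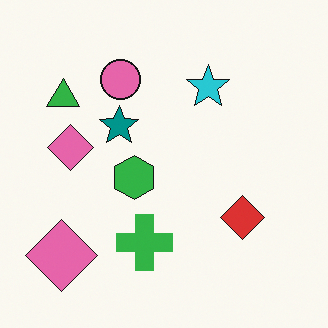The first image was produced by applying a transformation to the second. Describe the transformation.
It was cropped slightly and scaled back up.

The visible shapes are larger and the field of view is narrower; shapes near the original edges may be partly or wholly outside the frame — a crop-and-rescale.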